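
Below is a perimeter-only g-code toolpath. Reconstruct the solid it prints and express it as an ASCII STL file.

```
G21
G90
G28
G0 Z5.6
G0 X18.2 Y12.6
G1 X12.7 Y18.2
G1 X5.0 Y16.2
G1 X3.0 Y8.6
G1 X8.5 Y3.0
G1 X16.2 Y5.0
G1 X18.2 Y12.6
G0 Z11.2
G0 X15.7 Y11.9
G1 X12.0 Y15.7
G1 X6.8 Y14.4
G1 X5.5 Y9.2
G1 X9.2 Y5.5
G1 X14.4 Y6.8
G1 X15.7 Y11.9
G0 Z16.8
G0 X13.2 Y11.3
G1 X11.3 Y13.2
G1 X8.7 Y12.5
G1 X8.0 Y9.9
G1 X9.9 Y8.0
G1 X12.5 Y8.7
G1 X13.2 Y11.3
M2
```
solid part
  facet normal 0.0000 0.0000 -1.0000
    outer loop
      vertex 3.1 18.1 0.0
      vertex 13.4 20.8 0.0
      vertex 20.8 13.3 0.0
    endloop
  endfacet
  facet normal 0.0000 0.0000 -1.0000
    outer loop
      vertex 0.4 7.9 0.0
      vertex 3.1 18.1 0.0
      vertex 20.8 13.3 0.0
    endloop
  endfacet
  facet normal 0.0000 0.0000 -1.0000
    outer loop
      vertex 7.8 0.4 0.0
      vertex 0.4 7.9 0.0
      vertex 20.8 13.3 0.0
    endloop
  endfacet
  facet normal 0.0000 0.0000 -1.0000
    outer loop
      vertex 18.1 3.1 0.0
      vertex 7.8 0.4 0.0
      vertex 20.8 13.3 0.0
    endloop
  endfacet
  facet normal 0.6589 0.6501 0.3784
    outer loop
      vertex 20.8 13.3 0.0
      vertex 13.4 20.8 0.0
      vertex 10.6 10.6 22.4
    endloop
  endfacet
  facet normal -0.2347 0.8954 0.3784
    outer loop
      vertex 13.4 20.8 0.0
      vertex 3.1 18.1 0.0
      vertex 10.6 10.6 22.4
    endloop
  endfacet
  facet normal -0.8946 0.2368 0.3788
    outer loop
      vertex 3.1 18.1 0.0
      vertex 0.4 7.9 0.0
      vertex 10.6 10.6 22.4
    endloop
  endfacet
  facet normal -0.6589 -0.6501 0.3784
    outer loop
      vertex 0.4 7.9 0.0
      vertex 7.8 0.4 0.0
      vertex 10.6 10.6 22.4
    endloop
  endfacet
  facet normal 0.2347 -0.8954 0.3784
    outer loop
      vertex 7.8 0.4 0.0
      vertex 18.1 3.1 0.0
      vertex 10.6 10.6 22.4
    endloop
  endfacet
  facet normal 0.8946 -0.2368 0.3788
    outer loop
      vertex 18.1 3.1 0.0
      vertex 20.8 13.3 0.0
      vertex 10.6 10.6 22.4
    endloop
  endfacet
endsolid part

The G0 Z moves step by Δz≈5.6 mm. The G1 loops shrink linearly with z, so the solid tapers from its base footprint up to z≈22.4. Closing with a flat bottom cap and the tapered top and triangulating gives 10 facets — a regular 6-sided pyramid, base circumscribed radius ≈ 10.6 mm, apex at z ≈ 22.4 mm.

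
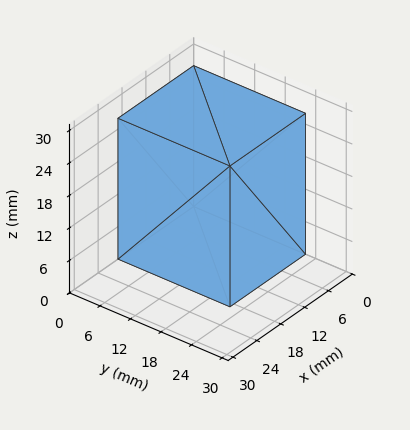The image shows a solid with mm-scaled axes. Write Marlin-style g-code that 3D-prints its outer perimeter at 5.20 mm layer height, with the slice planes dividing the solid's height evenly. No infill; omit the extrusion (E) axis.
Reading the render: the shape is a rectangular box, roughly 19 × 22 mm footprint and 26 mm tall (dimensions read to the nearest mm from the axis ticks). For the g-code, the solid's height is divided into equal slices at the stated Δz and each level perimeter traced with G1 moves after a G0 lift.

; perimeter-only toolpath
G21 ; units = mm
G90 ; absolute positioning
G28 ; home
; layer 1
G0 Z5.20
G0 X0.00 Y0.00
G1 X19.00 Y0.00
G1 X19.00 Y22.00
G1 X0.00 Y22.00
G1 X0.00 Y0.00
; layer 2
G0 Z10.40
G0 X0.00 Y0.00
G1 X19.00 Y0.00
G1 X19.00 Y22.00
G1 X0.00 Y22.00
G1 X0.00 Y0.00
; layer 3
G0 Z15.60
G0 X0.00 Y0.00
G1 X19.00 Y0.00
G1 X19.00 Y22.00
G1 X0.00 Y22.00
G1 X0.00 Y0.00
; layer 4
G0 Z20.80
G0 X0.00 Y0.00
G1 X19.00 Y0.00
G1 X19.00 Y22.00
G1 X0.00 Y22.00
G1 X0.00 Y0.00
; layer 5
G0 Z26.00
G0 X0.00 Y0.00
G1 X19.00 Y0.00
G1 X19.00 Y22.00
G1 X0.00 Y22.00
G1 X0.00 Y0.00
M2 ; end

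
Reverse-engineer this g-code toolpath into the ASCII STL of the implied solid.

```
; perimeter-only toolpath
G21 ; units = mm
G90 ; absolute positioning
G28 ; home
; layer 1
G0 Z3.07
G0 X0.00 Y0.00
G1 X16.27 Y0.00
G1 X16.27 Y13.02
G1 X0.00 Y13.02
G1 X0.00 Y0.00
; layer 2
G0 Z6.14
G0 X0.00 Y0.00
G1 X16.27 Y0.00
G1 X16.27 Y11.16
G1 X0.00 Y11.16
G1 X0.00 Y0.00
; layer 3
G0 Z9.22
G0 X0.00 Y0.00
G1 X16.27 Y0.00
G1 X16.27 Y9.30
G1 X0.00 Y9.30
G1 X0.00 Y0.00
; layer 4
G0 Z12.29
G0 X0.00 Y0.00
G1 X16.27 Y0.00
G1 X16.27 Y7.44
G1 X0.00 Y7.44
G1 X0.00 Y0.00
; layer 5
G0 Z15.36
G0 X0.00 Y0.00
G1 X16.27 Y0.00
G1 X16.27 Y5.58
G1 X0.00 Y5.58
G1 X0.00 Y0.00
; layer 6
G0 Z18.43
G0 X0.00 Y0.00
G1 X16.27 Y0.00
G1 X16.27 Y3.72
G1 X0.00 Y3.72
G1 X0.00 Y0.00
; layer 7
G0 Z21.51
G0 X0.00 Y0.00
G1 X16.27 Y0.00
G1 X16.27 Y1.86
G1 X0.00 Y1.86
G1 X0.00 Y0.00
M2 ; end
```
solid part
  facet normal 0.0000 0.0000 -1.0000
    outer loop
      vertex 16.27 14.88 0.00
      vertex 16.27 0.00 0.00
      vertex 0.00 0.00 0.00
    endloop
  endfacet
  facet normal 0.0000 0.0000 -1.0000
    outer loop
      vertex 0.00 14.88 0.00
      vertex 16.27 14.88 0.00
      vertex 0.00 0.00 0.00
    endloop
  endfacet
  facet normal 0.0000 -1.0000 0.0000
    outer loop
      vertex 0.00 0.00 0.00
      vertex 16.27 0.00 0.00
      vertex 16.27 0.00 24.58
    endloop
  endfacet
  facet normal 0.0000 -1.0000 0.0000
    outer loop
      vertex 0.00 0.00 0.00
      vertex 16.27 0.00 24.58
      vertex 0.00 0.00 24.58
    endloop
  endfacet
  facet normal 0.0000 0.8555 0.5179
    outer loop
      vertex 0.00 0.00 24.58
      vertex 16.27 0.00 24.58
      vertex 16.27 14.88 0.00
    endloop
  endfacet
  facet normal 0.0000 0.8555 0.5179
    outer loop
      vertex 0.00 0.00 24.58
      vertex 16.27 14.88 0.00
      vertex 0.00 14.88 0.00
    endloop
  endfacet
  facet normal -1.0000 0.0000 0.0000
    outer loop
      vertex 0.00 0.00 24.58
      vertex 0.00 14.88 0.00
      vertex 0.00 0.00 0.00
    endloop
  endfacet
  facet normal 1.0000 0.0000 0.0000
    outer loop
      vertex 16.27 0.00 0.00
      vertex 16.27 14.88 0.00
      vertex 16.27 0.00 24.58
    endloop
  endfacet
endsolid part

The G0 Z moves step by Δz≈3.07 mm. The G1 loops shrink linearly with z, so the solid tapers from its base footprint up to z≈24.6. Closing with a flat bottom cap and the tapered top and triangulating gives 8 facets — a wedge (ramp): 16.3 × 14.9 mm base, rising to 24.6 mm along the y=0 edge and sloping linearly to z=0 at y=14.9.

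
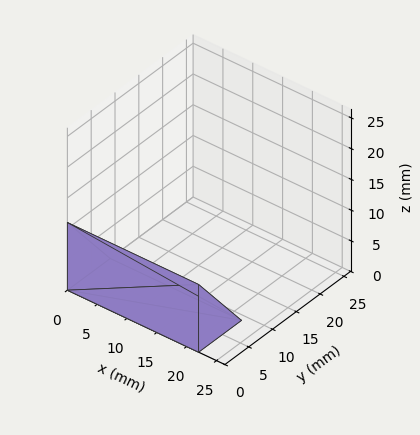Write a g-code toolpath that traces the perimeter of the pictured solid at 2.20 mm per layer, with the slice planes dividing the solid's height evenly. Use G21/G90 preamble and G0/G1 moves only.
Reading the render: the shape is a wedge (ramp): 22 × 9 mm base, rising to 11 mm along the y=0 edge and sloping linearly to z=0 at y=9 (dimensions read to the nearest mm from the axis ticks). For the g-code, the solid's height is divided into equal slices at the stated Δz and each level perimeter traced with G1 moves after a G0 lift.

; perimeter-only toolpath
G21 ; units = mm
G90 ; absolute positioning
G28 ; home
; layer 1
G0 Z2.20
G0 X0.00 Y0.00
G1 X22.00 Y0.00
G1 X22.00 Y7.20
G1 X0.00 Y7.20
G1 X0.00 Y0.00
; layer 2
G0 Z4.40
G0 X0.00 Y0.00
G1 X22.00 Y0.00
G1 X22.00 Y5.40
G1 X0.00 Y5.40
G1 X0.00 Y0.00
; layer 3
G0 Z6.60
G0 X0.00 Y0.00
G1 X22.00 Y0.00
G1 X22.00 Y3.60
G1 X0.00 Y3.60
G1 X0.00 Y0.00
; layer 4
G0 Z8.80
G0 X0.00 Y0.00
G1 X22.00 Y0.00
G1 X22.00 Y1.80
G1 X0.00 Y1.80
G1 X0.00 Y0.00
M2 ; end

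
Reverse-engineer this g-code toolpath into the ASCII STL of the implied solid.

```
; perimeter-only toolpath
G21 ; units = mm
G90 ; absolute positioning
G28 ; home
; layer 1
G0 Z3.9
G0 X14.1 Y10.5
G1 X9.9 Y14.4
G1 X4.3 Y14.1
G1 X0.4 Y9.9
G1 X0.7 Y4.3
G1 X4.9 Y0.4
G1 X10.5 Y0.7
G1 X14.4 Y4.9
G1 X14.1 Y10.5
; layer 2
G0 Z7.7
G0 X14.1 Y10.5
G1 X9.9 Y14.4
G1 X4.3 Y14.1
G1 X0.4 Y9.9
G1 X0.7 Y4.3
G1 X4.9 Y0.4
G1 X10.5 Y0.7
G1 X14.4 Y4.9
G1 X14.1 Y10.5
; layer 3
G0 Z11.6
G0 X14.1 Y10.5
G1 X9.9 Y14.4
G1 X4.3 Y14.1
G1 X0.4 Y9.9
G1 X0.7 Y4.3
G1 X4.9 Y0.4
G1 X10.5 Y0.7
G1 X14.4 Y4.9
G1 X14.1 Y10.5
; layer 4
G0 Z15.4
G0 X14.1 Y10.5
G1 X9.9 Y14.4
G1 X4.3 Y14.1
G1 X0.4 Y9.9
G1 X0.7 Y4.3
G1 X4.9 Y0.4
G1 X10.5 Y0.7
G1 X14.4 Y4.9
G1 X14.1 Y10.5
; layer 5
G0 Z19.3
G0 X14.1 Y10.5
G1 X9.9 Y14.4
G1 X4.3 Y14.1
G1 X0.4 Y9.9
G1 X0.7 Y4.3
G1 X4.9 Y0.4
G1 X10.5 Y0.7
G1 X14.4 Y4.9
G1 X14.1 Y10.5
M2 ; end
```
solid part
  facet normal 0.0000 0.0000 -1.0000
    outer loop
      vertex 4.3 14.1 0.0
      vertex 9.9 14.4 0.0
      vertex 14.1 10.5 0.0
    endloop
  endfacet
  facet normal 0.0000 0.0000 -1.0000
    outer loop
      vertex 0.4 9.9 0.0
      vertex 4.3 14.1 0.0
      vertex 14.1 10.5 0.0
    endloop
  endfacet
  facet normal 0.0000 0.0000 -1.0000
    outer loop
      vertex 0.7 4.3 0.0
      vertex 0.4 9.9 0.0
      vertex 14.1 10.5 0.0
    endloop
  endfacet
  facet normal 0.0000 0.0000 -1.0000
    outer loop
      vertex 4.9 0.4 0.0
      vertex 0.7 4.3 0.0
      vertex 14.1 10.5 0.0
    endloop
  endfacet
  facet normal 0.0000 0.0000 -1.0000
    outer loop
      vertex 10.5 0.7 0.0
      vertex 4.9 0.4 0.0
      vertex 14.1 10.5 0.0
    endloop
  endfacet
  facet normal 0.0000 0.0000 -1.0000
    outer loop
      vertex 14.4 4.9 0.0
      vertex 10.5 0.7 0.0
      vertex 14.1 10.5 0.0
    endloop
  endfacet
  facet normal 0.0000 0.0000 1.0000
    outer loop
      vertex 14.1 10.5 19.3
      vertex 9.9 14.4 19.3
      vertex 4.3 14.1 19.3
    endloop
  endfacet
  facet normal 0.0000 0.0000 1.0000
    outer loop
      vertex 14.1 10.5 19.3
      vertex 4.3 14.1 19.3
      vertex 0.4 9.9 19.3
    endloop
  endfacet
  facet normal 0.0000 0.0000 1.0000
    outer loop
      vertex 14.1 10.5 19.3
      vertex 0.4 9.9 19.3
      vertex 0.7 4.3 19.3
    endloop
  endfacet
  facet normal 0.0000 0.0000 1.0000
    outer loop
      vertex 14.1 10.5 19.3
      vertex 0.7 4.3 19.3
      vertex 4.9 0.4 19.3
    endloop
  endfacet
  facet normal 0.0000 0.0000 1.0000
    outer loop
      vertex 14.1 10.5 19.3
      vertex 4.9 0.4 19.3
      vertex 10.5 0.7 19.3
    endloop
  endfacet
  facet normal 0.0000 0.0000 1.0000
    outer loop
      vertex 14.1 10.5 19.3
      vertex 10.5 0.7 19.3
      vertex 14.4 4.9 19.3
    endloop
  endfacet
  facet normal 0.6805 0.7328 0.0000
    outer loop
      vertex 14.1 10.5 0.0
      vertex 9.9 14.4 0.0
      vertex 9.9 14.4 19.3
    endloop
  endfacet
  facet normal 0.6805 0.7328 0.0000
    outer loop
      vertex 14.1 10.5 0.0
      vertex 9.9 14.4 19.3
      vertex 14.1 10.5 19.3
    endloop
  endfacet
  facet normal -0.0535 0.9986 0.0000
    outer loop
      vertex 9.9 14.4 0.0
      vertex 4.3 14.1 0.0
      vertex 4.3 14.1 19.3
    endloop
  endfacet
  facet normal -0.0535 0.9986 0.0000
    outer loop
      vertex 9.9 14.4 0.0
      vertex 4.3 14.1 19.3
      vertex 9.9 14.4 19.3
    endloop
  endfacet
  facet normal -0.7328 0.6805 0.0000
    outer loop
      vertex 4.3 14.1 0.0
      vertex 0.4 9.9 0.0
      vertex 0.4 9.9 19.3
    endloop
  endfacet
  facet normal -0.7328 0.6805 0.0000
    outer loop
      vertex 4.3 14.1 0.0
      vertex 0.4 9.9 19.3
      vertex 4.3 14.1 19.3
    endloop
  endfacet
  facet normal -0.9986 -0.0535 0.0000
    outer loop
      vertex 0.4 9.9 0.0
      vertex 0.7 4.3 0.0
      vertex 0.7 4.3 19.3
    endloop
  endfacet
  facet normal -0.9986 -0.0535 0.0000
    outer loop
      vertex 0.4 9.9 0.0
      vertex 0.7 4.3 19.3
      vertex 0.4 9.9 19.3
    endloop
  endfacet
  facet normal -0.6805 -0.7328 0.0000
    outer loop
      vertex 0.7 4.3 0.0
      vertex 4.9 0.4 0.0
      vertex 4.9 0.4 19.3
    endloop
  endfacet
  facet normal -0.6805 -0.7328 0.0000
    outer loop
      vertex 0.7 4.3 0.0
      vertex 4.9 0.4 19.3
      vertex 0.7 4.3 19.3
    endloop
  endfacet
  facet normal 0.0535 -0.9986 0.0000
    outer loop
      vertex 4.9 0.4 0.0
      vertex 10.5 0.7 0.0
      vertex 10.5 0.7 19.3
    endloop
  endfacet
  facet normal 0.0535 -0.9986 0.0000
    outer loop
      vertex 4.9 0.4 0.0
      vertex 10.5 0.7 19.3
      vertex 4.9 0.4 19.3
    endloop
  endfacet
  facet normal 0.7328 -0.6805 0.0000
    outer loop
      vertex 10.5 0.7 0.0
      vertex 14.4 4.9 0.0
      vertex 14.4 4.9 19.3
    endloop
  endfacet
  facet normal 0.7328 -0.6805 0.0000
    outer loop
      vertex 10.5 0.7 0.0
      vertex 14.4 4.9 19.3
      vertex 10.5 0.7 19.3
    endloop
  endfacet
  facet normal 0.9986 0.0535 0.0000
    outer loop
      vertex 14.4 4.9 0.0
      vertex 14.1 10.5 0.0
      vertex 14.1 10.5 19.3
    endloop
  endfacet
  facet normal 0.9986 0.0535 0.0000
    outer loop
      vertex 14.4 4.9 0.0
      vertex 14.1 10.5 19.3
      vertex 14.4 4.9 19.3
    endloop
  endfacet
endsolid part

The G0 Z moves step by Δz≈3.9 mm. Every layer's G1 loop is the same polygon, so the solid is a straight extrusion of it from z=0 to z≈19.3. Closing with flat bottom and top caps and triangulating gives 28 facets — a regular 8-sided prism (a cylinder approximated with 8 flat sides), circumscribed radius ≈ 7.4 mm, height ≈ 19.3 mm.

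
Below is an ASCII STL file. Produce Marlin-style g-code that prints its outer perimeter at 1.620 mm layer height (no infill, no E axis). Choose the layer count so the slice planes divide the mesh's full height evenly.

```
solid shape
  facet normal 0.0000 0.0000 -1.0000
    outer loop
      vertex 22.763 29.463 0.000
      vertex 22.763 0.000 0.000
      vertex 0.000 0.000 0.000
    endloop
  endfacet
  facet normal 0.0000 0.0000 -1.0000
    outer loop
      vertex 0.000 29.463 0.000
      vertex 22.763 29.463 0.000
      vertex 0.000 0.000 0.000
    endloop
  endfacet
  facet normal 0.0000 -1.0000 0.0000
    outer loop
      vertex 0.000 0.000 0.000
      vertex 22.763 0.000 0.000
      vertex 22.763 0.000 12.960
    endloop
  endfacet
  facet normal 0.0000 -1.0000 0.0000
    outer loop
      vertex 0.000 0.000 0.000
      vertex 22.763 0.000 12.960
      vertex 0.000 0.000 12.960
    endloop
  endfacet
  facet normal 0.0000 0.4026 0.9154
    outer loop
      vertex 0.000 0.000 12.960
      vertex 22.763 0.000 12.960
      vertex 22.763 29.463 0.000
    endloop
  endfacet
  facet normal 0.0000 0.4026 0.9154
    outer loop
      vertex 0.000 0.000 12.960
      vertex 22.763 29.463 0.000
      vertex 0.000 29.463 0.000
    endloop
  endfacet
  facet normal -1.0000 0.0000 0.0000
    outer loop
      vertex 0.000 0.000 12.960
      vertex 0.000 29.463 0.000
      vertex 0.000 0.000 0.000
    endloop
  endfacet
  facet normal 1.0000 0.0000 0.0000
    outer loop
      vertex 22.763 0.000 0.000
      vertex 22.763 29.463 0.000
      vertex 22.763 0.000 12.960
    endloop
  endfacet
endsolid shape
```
; perimeter-only toolpath
G21 ; units = mm
G90 ; absolute positioning
G28 ; home
; layer 1
G0 Z1.620
G0 X0.000 Y0.000
G1 X22.763 Y0.000
G1 X22.763 Y25.780
G1 X0.000 Y25.780
G1 X0.000 Y0.000
; layer 2
G0 Z3.240
G0 X0.000 Y0.000
G1 X22.763 Y0.000
G1 X22.763 Y22.097
G1 X0.000 Y22.097
G1 X0.000 Y0.000
; layer 3
G0 Z4.860
G0 X0.000 Y0.000
G1 X22.763 Y0.000
G1 X22.763 Y18.414
G1 X0.000 Y18.414
G1 X0.000 Y0.000
; layer 4
G0 Z6.480
G0 X0.000 Y0.000
G1 X22.763 Y0.000
G1 X22.763 Y14.732
G1 X0.000 Y14.732
G1 X0.000 Y0.000
; layer 5
G0 Z8.100
G0 X0.000 Y0.000
G1 X22.763 Y0.000
G1 X22.763 Y11.049
G1 X0.000 Y11.049
G1 X0.000 Y0.000
; layer 6
G0 Z9.720
G0 X0.000 Y0.000
G1 X22.763 Y0.000
G1 X22.763 Y7.366
G1 X0.000 Y7.366
G1 X0.000 Y0.000
; layer 7
G0 Z11.340
G0 X0.000 Y0.000
G1 X22.763 Y0.000
G1 X22.763 Y3.683
G1 X0.000 Y3.683
G1 X0.000 Y0.000
M2 ; end

The solid is a wedge (ramp): 22.8 × 29.5 mm base, rising to 13 mm along the y=0 edge and sloping linearly to z=0 at y=29.5. Slicing at Δz = 1.620 mm — 8 equal slices spanning the solid's height, so layer i sits at z = i·h/8 — gives 7 non-empty perimeters. Each is a 4-segment closed polygon; G0 lifts to the layer z and rapids to the start vertex, then G1 traces the edges. The cross-section shrinks linearly with z (the slice at the apex is degenerate and omitted).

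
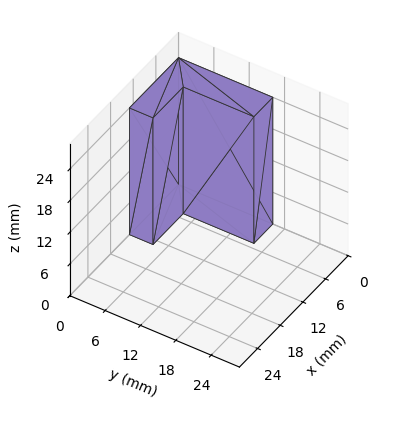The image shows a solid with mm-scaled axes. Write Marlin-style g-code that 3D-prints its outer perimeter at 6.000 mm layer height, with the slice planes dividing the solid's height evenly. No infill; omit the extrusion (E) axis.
Reading the render: the shape is an L-shaped prism: outer 13 × 16 mm, arm thicknesses ≈ 4 mm (horizontal) and 5 mm (vertical), extruded 24 mm in z (dimensions read to the nearest mm from the axis ticks). For the g-code, the solid's height is divided into equal slices at the stated Δz and each level perimeter traced with G1 moves after a G0 lift.

; perimeter-only toolpath
G21 ; units = mm
G90 ; absolute positioning
G28 ; home
; layer 1
G0 Z6.000
G0 X0.000 Y0.000
G1 X13.000 Y0.000
G1 X13.000 Y4.000
G1 X5.000 Y4.000
G1 X5.000 Y16.000
G1 X0.000 Y16.000
G1 X0.000 Y0.000
; layer 2
G0 Z12.000
G0 X0.000 Y0.000
G1 X13.000 Y0.000
G1 X13.000 Y4.000
G1 X5.000 Y4.000
G1 X5.000 Y16.000
G1 X0.000 Y16.000
G1 X0.000 Y0.000
; layer 3
G0 Z18.000
G0 X0.000 Y0.000
G1 X13.000 Y0.000
G1 X13.000 Y4.000
G1 X5.000 Y4.000
G1 X5.000 Y16.000
G1 X0.000 Y16.000
G1 X0.000 Y0.000
; layer 4
G0 Z24.000
G0 X0.000 Y0.000
G1 X13.000 Y0.000
G1 X13.000 Y4.000
G1 X5.000 Y4.000
G1 X5.000 Y16.000
G1 X0.000 Y16.000
G1 X0.000 Y0.000
M2 ; end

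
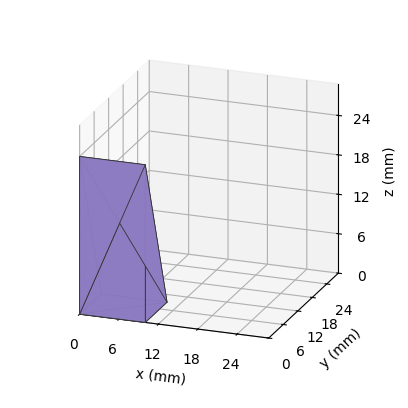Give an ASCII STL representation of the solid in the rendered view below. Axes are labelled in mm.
Reading the render: the shape is a wedge (ramp): 10 × 9 mm base, rising to 24 mm along the y=0 edge and sloping linearly to z=0 at y=9 (dimensions read to the nearest mm from the axis ticks). For the STL, each face is triangulated and given an outward normal.

solid part
  facet normal 0.0000 0.0000 -1.0000
    outer loop
      vertex 10.00 9.00 0.00
      vertex 10.00 0.00 0.00
      vertex 0.00 0.00 0.00
    endloop
  endfacet
  facet normal 0.0000 0.0000 -1.0000
    outer loop
      vertex 0.00 9.00 0.00
      vertex 10.00 9.00 0.00
      vertex 0.00 0.00 0.00
    endloop
  endfacet
  facet normal 0.0000 -1.0000 0.0000
    outer loop
      vertex 0.00 0.00 0.00
      vertex 10.00 0.00 0.00
      vertex 10.00 0.00 24.00
    endloop
  endfacet
  facet normal 0.0000 -1.0000 0.0000
    outer loop
      vertex 0.00 0.00 0.00
      vertex 10.00 0.00 24.00
      vertex 0.00 0.00 24.00
    endloop
  endfacet
  facet normal 0.0000 0.9363 0.3511
    outer loop
      vertex 0.00 0.00 24.00
      vertex 10.00 0.00 24.00
      vertex 10.00 9.00 0.00
    endloop
  endfacet
  facet normal 0.0000 0.9363 0.3511
    outer loop
      vertex 0.00 0.00 24.00
      vertex 10.00 9.00 0.00
      vertex 0.00 9.00 0.00
    endloop
  endfacet
  facet normal -1.0000 0.0000 0.0000
    outer loop
      vertex 0.00 0.00 24.00
      vertex 0.00 9.00 0.00
      vertex 0.00 0.00 0.00
    endloop
  endfacet
  facet normal 1.0000 0.0000 0.0000
    outer loop
      vertex 10.00 0.00 0.00
      vertex 10.00 9.00 0.00
      vertex 10.00 0.00 24.00
    endloop
  endfacet
endsolid part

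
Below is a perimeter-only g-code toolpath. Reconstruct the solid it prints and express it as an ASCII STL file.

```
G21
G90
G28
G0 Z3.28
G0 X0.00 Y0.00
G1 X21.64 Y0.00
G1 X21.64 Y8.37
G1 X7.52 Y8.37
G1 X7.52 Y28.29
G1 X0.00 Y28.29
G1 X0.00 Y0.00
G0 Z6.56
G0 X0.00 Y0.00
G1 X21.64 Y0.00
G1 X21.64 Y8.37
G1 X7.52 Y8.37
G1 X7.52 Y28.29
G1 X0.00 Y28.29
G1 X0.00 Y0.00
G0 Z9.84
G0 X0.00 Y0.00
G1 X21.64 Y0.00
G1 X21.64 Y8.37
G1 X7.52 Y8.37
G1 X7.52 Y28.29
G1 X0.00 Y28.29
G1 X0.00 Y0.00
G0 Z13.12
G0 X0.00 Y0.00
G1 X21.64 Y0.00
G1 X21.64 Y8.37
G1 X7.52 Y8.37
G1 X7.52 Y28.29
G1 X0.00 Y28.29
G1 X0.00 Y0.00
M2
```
solid part
  facet normal 0.0000 0.0000 -1.0000
    outer loop
      vertex 21.64 8.37 0.00
      vertex 21.64 0.00 0.00
      vertex 0.00 0.00 0.00
    endloop
  endfacet
  facet normal 0.0000 0.0000 -1.0000
    outer loop
      vertex 7.52 8.37 0.00
      vertex 21.64 8.37 0.00
      vertex 0.00 0.00 0.00
    endloop
  endfacet
  facet normal 0.0000 0.0000 -1.0000
    outer loop
      vertex 7.52 28.29 0.00
      vertex 7.52 8.37 0.00
      vertex 0.00 0.00 0.00
    endloop
  endfacet
  facet normal 0.0000 0.0000 -1.0000
    outer loop
      vertex 0.00 28.29 0.00
      vertex 7.52 28.29 0.00
      vertex 0.00 0.00 0.00
    endloop
  endfacet
  facet normal 0.0000 0.0000 1.0000
    outer loop
      vertex 0.00 0.00 13.12
      vertex 21.64 0.00 13.12
      vertex 21.64 8.37 13.12
    endloop
  endfacet
  facet normal 0.0000 0.0000 1.0000
    outer loop
      vertex 0.00 0.00 13.12
      vertex 21.64 8.37 13.12
      vertex 7.52 8.37 13.12
    endloop
  endfacet
  facet normal 0.0000 0.0000 1.0000
    outer loop
      vertex 0.00 0.00 13.12
      vertex 7.52 8.37 13.12
      vertex 7.52 28.29 13.12
    endloop
  endfacet
  facet normal 0.0000 0.0000 1.0000
    outer loop
      vertex 0.00 0.00 13.12
      vertex 7.52 28.29 13.12
      vertex 0.00 28.29 13.12
    endloop
  endfacet
  facet normal 0.0000 -1.0000 0.0000
    outer loop
      vertex 0.00 0.00 0.00
      vertex 21.64 0.00 0.00
      vertex 21.64 0.00 13.12
    endloop
  endfacet
  facet normal 0.0000 -1.0000 0.0000
    outer loop
      vertex 0.00 0.00 0.00
      vertex 21.64 0.00 13.12
      vertex 0.00 0.00 13.12
    endloop
  endfacet
  facet normal 1.0000 0.0000 0.0000
    outer loop
      vertex 21.64 0.00 0.00
      vertex 21.64 8.37 0.00
      vertex 21.64 8.37 13.12
    endloop
  endfacet
  facet normal 1.0000 0.0000 0.0000
    outer loop
      vertex 21.64 0.00 0.00
      vertex 21.64 8.37 13.12
      vertex 21.64 0.00 13.12
    endloop
  endfacet
  facet normal 0.0000 1.0000 0.0000
    outer loop
      vertex 21.64 8.37 0.00
      vertex 7.52 8.37 0.00
      vertex 7.52 8.37 13.12
    endloop
  endfacet
  facet normal 0.0000 1.0000 0.0000
    outer loop
      vertex 21.64 8.37 0.00
      vertex 7.52 8.37 13.12
      vertex 21.64 8.37 13.12
    endloop
  endfacet
  facet normal 1.0000 0.0000 0.0000
    outer loop
      vertex 7.52 8.37 0.00
      vertex 7.52 28.29 0.00
      vertex 7.52 28.29 13.12
    endloop
  endfacet
  facet normal 1.0000 0.0000 0.0000
    outer loop
      vertex 7.52 8.37 0.00
      vertex 7.52 28.29 13.12
      vertex 7.52 8.37 13.12
    endloop
  endfacet
  facet normal 0.0000 1.0000 0.0000
    outer loop
      vertex 7.52 28.29 0.00
      vertex 0.00 28.29 0.00
      vertex 0.00 28.29 13.12
    endloop
  endfacet
  facet normal 0.0000 1.0000 0.0000
    outer loop
      vertex 7.52 28.29 0.00
      vertex 0.00 28.29 13.12
      vertex 7.52 28.29 13.12
    endloop
  endfacet
  facet normal -1.0000 0.0000 0.0000
    outer loop
      vertex 0.00 28.29 0.00
      vertex 0.00 0.00 0.00
      vertex 0.00 0.00 13.12
    endloop
  endfacet
  facet normal -1.0000 0.0000 0.0000
    outer loop
      vertex 0.00 28.29 0.00
      vertex 0.00 0.00 13.12
      vertex 0.00 28.29 13.12
    endloop
  endfacet
endsolid part

The G0 Z moves step by Δz≈3.28 mm. Every layer's G1 loop is the same polygon, so the solid is a straight extrusion of it from z=0 to z≈13.1. Closing with flat bottom and top caps and triangulating gives 20 facets — an L-shaped prism: outer 21.6 × 28.3 mm, arm thicknesses ≈ 8.37 mm (horizontal) and 7.52 mm (vertical), extruded 13.1 mm in z.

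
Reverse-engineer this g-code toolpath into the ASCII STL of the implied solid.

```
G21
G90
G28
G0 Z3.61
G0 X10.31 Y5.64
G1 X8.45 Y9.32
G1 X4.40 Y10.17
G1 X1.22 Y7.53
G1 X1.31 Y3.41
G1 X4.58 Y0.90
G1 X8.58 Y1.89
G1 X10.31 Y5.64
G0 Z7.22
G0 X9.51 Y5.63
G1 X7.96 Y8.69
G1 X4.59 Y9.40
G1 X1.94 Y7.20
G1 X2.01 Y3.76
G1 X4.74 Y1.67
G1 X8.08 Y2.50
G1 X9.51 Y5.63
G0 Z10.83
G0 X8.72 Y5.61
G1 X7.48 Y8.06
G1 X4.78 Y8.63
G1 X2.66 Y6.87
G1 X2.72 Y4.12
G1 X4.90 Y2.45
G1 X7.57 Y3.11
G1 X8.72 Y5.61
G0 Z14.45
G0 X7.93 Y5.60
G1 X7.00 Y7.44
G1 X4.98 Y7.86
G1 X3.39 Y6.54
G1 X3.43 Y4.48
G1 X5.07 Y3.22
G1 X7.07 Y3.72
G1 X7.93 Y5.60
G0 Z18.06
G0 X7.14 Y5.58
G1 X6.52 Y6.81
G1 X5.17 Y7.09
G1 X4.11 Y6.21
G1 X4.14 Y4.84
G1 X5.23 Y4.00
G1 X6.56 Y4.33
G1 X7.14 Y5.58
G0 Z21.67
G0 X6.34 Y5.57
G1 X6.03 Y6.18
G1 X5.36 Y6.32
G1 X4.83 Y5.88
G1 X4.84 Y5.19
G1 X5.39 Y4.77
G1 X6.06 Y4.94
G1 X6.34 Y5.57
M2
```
solid part
  facet normal 0.0000 0.0000 -1.0000
    outer loop
      vertex 4.21 10.94 0.00
      vertex 8.93 9.95 0.00
      vertex 11.10 5.66 0.00
    endloop
  endfacet
  facet normal 0.0000 0.0000 -1.0000
    outer loop
      vertex 0.50 7.86 0.00
      vertex 4.21 10.94 0.00
      vertex 11.10 5.66 0.00
    endloop
  endfacet
  facet normal 0.0000 0.0000 -1.0000
    outer loop
      vertex 0.60 3.05 0.00
      vertex 0.50 7.86 0.00
      vertex 11.10 5.66 0.00
    endloop
  endfacet
  facet normal 0.0000 0.0000 -1.0000
    outer loop
      vertex 4.42 0.12 0.00
      vertex 0.60 3.05 0.00
      vertex 11.10 5.66 0.00
    endloop
  endfacet
  facet normal 0.0000 0.0000 -1.0000
    outer loop
      vertex 9.09 1.28 0.00
      vertex 4.42 0.12 0.00
      vertex 11.10 5.66 0.00
    endloop
  endfacet
  facet normal 0.8754 0.4428 0.1941
    outer loop
      vertex 11.10 5.66 0.00
      vertex 8.93 9.95 0.00
      vertex 5.55 5.55 25.28
    endloop
  endfacet
  facet normal 0.2014 0.9601 0.1940
    outer loop
      vertex 8.93 9.95 0.00
      vertex 4.21 10.94 0.00
      vertex 5.55 5.55 25.28
    endloop
  endfacet
  facet normal -0.6266 0.7548 0.1941
    outer loop
      vertex 4.21 10.94 0.00
      vertex 0.50 7.86 0.00
      vertex 5.55 5.55 25.28
    endloop
  endfacet
  facet normal -0.9808 -0.0204 0.1941
    outer loop
      vertex 0.50 7.86 0.00
      vertex 0.60 3.05 0.00
      vertex 5.55 5.55 25.28
    endloop
  endfacet
  facet normal -0.5971 -0.7784 0.1939
    outer loop
      vertex 0.60 3.05 0.00
      vertex 4.42 0.12 0.00
      vertex 5.55 5.55 25.28
    endloop
  endfacet
  facet normal 0.2365 -0.9521 0.1939
    outer loop
      vertex 4.42 0.12 0.00
      vertex 9.09 1.28 0.00
      vertex 5.55 5.55 25.28
    endloop
  endfacet
  facet normal 0.8916 -0.4092 0.1940
    outer loop
      vertex 9.09 1.28 0.00
      vertex 11.10 5.66 0.00
      vertex 5.55 5.55 25.28
    endloop
  endfacet
endsolid part

The G0 Z moves step by Δz≈3.61 mm. The G1 loops shrink linearly with z, so the solid tapers from its base footprint up to z≈25.3. Closing with a flat bottom cap and the tapered top and triangulating gives 12 facets — a regular 7-sided pyramid, base circumscribed radius ≈ 5.55 mm, apex at z ≈ 25.3 mm.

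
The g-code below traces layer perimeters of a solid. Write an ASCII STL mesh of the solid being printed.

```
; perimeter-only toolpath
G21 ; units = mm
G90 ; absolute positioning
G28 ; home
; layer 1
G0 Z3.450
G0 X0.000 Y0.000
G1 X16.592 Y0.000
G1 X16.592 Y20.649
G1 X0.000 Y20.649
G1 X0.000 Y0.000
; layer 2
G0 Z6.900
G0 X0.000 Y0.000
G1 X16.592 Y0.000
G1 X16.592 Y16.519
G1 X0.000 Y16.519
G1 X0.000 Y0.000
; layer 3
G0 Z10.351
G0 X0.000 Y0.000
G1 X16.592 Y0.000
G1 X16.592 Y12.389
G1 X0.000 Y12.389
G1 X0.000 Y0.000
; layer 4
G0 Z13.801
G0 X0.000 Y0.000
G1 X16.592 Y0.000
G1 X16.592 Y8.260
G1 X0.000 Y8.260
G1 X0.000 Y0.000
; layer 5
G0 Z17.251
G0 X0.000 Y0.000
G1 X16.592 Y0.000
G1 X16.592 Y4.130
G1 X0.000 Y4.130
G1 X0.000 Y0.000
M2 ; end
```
solid part
  facet normal 0.0000 0.0000 -1.0000
    outer loop
      vertex 16.592 24.779 0.000
      vertex 16.592 0.000 0.000
      vertex 0.000 0.000 0.000
    endloop
  endfacet
  facet normal 0.0000 0.0000 -1.0000
    outer loop
      vertex 0.000 24.779 0.000
      vertex 16.592 24.779 0.000
      vertex 0.000 0.000 0.000
    endloop
  endfacet
  facet normal 0.0000 -1.0000 0.0000
    outer loop
      vertex 0.000 0.000 0.000
      vertex 16.592 0.000 0.000
      vertex 16.592 0.000 20.701
    endloop
  endfacet
  facet normal 0.0000 -1.0000 0.0000
    outer loop
      vertex 0.000 0.000 0.000
      vertex 16.592 0.000 20.701
      vertex 0.000 0.000 20.701
    endloop
  endfacet
  facet normal 0.0000 0.6411 0.7674
    outer loop
      vertex 0.000 0.000 20.701
      vertex 16.592 0.000 20.701
      vertex 16.592 24.779 0.000
    endloop
  endfacet
  facet normal 0.0000 0.6411 0.7674
    outer loop
      vertex 0.000 0.000 20.701
      vertex 16.592 24.779 0.000
      vertex 0.000 24.779 0.000
    endloop
  endfacet
  facet normal -1.0000 0.0000 0.0000
    outer loop
      vertex 0.000 0.000 20.701
      vertex 0.000 24.779 0.000
      vertex 0.000 0.000 0.000
    endloop
  endfacet
  facet normal 1.0000 0.0000 0.0000
    outer loop
      vertex 16.592 0.000 0.000
      vertex 16.592 24.779 0.000
      vertex 16.592 0.000 20.701
    endloop
  endfacet
endsolid part

The G0 Z moves step by Δz≈3.450 mm. The G1 loops shrink linearly with z, so the solid tapers from its base footprint up to z≈20.7. Closing with a flat bottom cap and the tapered top and triangulating gives 8 facets — a wedge (ramp): 16.6 × 24.8 mm base, rising to 20.7 mm along the y=0 edge and sloping linearly to z=0 at y=24.8.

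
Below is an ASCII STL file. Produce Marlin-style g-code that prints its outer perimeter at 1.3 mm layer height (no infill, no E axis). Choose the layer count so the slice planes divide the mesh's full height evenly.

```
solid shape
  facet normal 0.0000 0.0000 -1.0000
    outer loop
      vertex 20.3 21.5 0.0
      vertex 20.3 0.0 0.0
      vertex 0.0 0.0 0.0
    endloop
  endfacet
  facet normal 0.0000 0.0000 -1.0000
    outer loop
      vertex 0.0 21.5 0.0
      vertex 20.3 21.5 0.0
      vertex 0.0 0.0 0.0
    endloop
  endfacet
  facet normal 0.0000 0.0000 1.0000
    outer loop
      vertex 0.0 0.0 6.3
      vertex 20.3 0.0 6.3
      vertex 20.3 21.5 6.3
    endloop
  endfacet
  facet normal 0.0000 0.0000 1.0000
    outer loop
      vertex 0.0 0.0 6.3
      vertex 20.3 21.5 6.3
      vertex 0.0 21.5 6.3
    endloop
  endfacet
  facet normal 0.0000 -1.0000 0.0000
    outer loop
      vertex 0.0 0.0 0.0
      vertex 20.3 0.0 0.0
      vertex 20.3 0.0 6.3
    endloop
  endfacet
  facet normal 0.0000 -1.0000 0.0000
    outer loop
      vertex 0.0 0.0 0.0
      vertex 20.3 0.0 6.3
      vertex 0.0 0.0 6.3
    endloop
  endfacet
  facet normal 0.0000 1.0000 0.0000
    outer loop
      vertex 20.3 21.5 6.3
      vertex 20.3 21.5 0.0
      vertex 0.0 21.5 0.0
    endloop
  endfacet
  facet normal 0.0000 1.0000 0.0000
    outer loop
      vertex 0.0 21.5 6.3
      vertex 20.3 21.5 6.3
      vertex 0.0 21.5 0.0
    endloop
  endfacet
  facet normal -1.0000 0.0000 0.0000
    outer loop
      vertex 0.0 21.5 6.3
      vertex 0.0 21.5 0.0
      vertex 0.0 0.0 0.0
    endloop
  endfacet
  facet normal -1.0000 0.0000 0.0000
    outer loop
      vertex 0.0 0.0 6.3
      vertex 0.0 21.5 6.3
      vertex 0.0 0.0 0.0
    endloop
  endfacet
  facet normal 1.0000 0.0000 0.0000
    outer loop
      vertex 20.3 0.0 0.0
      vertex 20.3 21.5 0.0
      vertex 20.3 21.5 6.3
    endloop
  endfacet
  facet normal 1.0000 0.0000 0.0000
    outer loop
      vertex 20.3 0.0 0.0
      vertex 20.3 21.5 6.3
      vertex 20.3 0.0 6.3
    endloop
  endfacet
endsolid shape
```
; perimeter-only toolpath
G21 ; units = mm
G90 ; absolute positioning
G28 ; home
; layer 1
G0 Z1.3
G0 X0.0 Y0.0
G1 X20.3 Y0.0
G1 X20.3 Y21.5
G1 X0.0 Y21.5
G1 X0.0 Y0.0
; layer 2
G0 Z2.5
G0 X0.0 Y0.0
G1 X20.3 Y0.0
G1 X20.3 Y21.5
G1 X0.0 Y21.5
G1 X0.0 Y0.0
; layer 3
G0 Z3.8
G0 X0.0 Y0.0
G1 X20.3 Y0.0
G1 X20.3 Y21.5
G1 X0.0 Y21.5
G1 X0.0 Y0.0
; layer 4
G0 Z5.0
G0 X0.0 Y0.0
G1 X20.3 Y0.0
G1 X20.3 Y21.5
G1 X0.0 Y21.5
G1 X0.0 Y0.0
; layer 5
G0 Z6.3
G0 X0.0 Y0.0
G1 X20.3 Y0.0
G1 X20.3 Y21.5
G1 X0.0 Y21.5
G1 X0.0 Y0.0
M2 ; end

The solid is a rectangular box, roughly 20.3 × 21.5 mm footprint and 6.3 mm tall. Slicing at Δz = 1.3 mm — 5 equal slices spanning the solid's height, so layer i sits at z = i·h/5 — gives 5 non-empty perimeters. Each is a 4-segment closed polygon; G0 lifts to the layer z and rapids to the start vertex, then G1 traces the edges.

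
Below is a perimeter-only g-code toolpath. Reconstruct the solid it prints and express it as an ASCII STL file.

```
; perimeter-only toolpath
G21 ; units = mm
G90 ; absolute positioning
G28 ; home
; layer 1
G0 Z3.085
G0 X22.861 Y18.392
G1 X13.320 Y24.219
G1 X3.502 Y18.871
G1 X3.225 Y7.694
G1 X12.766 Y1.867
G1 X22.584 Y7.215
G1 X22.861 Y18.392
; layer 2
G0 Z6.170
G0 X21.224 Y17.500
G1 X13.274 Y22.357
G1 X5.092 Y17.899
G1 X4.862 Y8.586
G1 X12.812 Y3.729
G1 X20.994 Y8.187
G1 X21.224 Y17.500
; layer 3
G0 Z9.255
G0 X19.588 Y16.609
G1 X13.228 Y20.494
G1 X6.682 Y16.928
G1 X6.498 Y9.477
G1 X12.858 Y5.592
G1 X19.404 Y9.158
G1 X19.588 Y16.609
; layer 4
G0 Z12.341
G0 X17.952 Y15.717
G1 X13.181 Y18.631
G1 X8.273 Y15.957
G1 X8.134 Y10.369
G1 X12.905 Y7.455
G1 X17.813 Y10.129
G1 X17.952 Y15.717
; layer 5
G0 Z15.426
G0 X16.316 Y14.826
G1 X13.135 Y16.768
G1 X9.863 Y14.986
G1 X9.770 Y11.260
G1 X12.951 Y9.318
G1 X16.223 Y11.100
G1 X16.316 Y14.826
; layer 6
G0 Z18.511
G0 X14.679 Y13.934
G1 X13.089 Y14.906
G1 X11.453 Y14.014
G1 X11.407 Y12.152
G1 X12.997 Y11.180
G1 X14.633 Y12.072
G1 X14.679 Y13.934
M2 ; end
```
solid part
  facet normal 0.0000 0.0000 -1.0000
    outer loop
      vertex 1.912 19.842 0.000
      vertex 13.366 26.082 0.000
      vertex 24.497 19.283 0.000
    endloop
  endfacet
  facet normal 0.0000 0.0000 -1.0000
    outer loop
      vertex 1.589 6.803 0.000
      vertex 1.912 19.842 0.000
      vertex 24.497 19.283 0.000
    endloop
  endfacet
  facet normal 0.0000 0.0000 -1.0000
    outer loop
      vertex 12.720 0.004 0.000
      vertex 1.589 6.803 0.000
      vertex 24.497 19.283 0.000
    endloop
  endfacet
  facet normal 0.0000 0.0000 -1.0000
    outer loop
      vertex 24.174 6.244 0.000
      vertex 12.720 0.004 0.000
      vertex 24.497 19.283 0.000
    endloop
  endfacet
  facet normal 0.4619 0.7562 0.4635
    outer loop
      vertex 24.497 19.283 0.000
      vertex 13.366 26.082 0.000
      vertex 13.043 13.043 21.596
    endloop
  endfacet
  facet normal -0.4239 0.7781 0.4635
    outer loop
      vertex 13.366 26.082 0.000
      vertex 1.912 19.842 0.000
      vertex 13.043 13.043 21.596
    endloop
  endfacet
  facet normal -0.8858 0.0219 0.4635
    outer loop
      vertex 1.912 19.842 0.000
      vertex 1.589 6.803 0.000
      vertex 13.043 13.043 21.596
    endloop
  endfacet
  facet normal -0.4619 -0.7562 0.4635
    outer loop
      vertex 1.589 6.803 0.000
      vertex 12.720 0.004 0.000
      vertex 13.043 13.043 21.596
    endloop
  endfacet
  facet normal 0.4239 -0.7781 0.4635
    outer loop
      vertex 12.720 0.004 0.000
      vertex 24.174 6.244 0.000
      vertex 13.043 13.043 21.596
    endloop
  endfacet
  facet normal 0.8858 -0.0219 0.4635
    outer loop
      vertex 24.174 6.244 0.000
      vertex 24.497 19.283 0.000
      vertex 13.043 13.043 21.596
    endloop
  endfacet
endsolid part

The G0 Z moves step by Δz≈3.085 mm. The G1 loops shrink linearly with z, so the solid tapers from its base footprint up to z≈21.6. Closing with a flat bottom cap and the tapered top and triangulating gives 10 facets — a regular 6-sided pyramid, base circumscribed radius ≈ 13 mm, apex at z ≈ 21.6 mm.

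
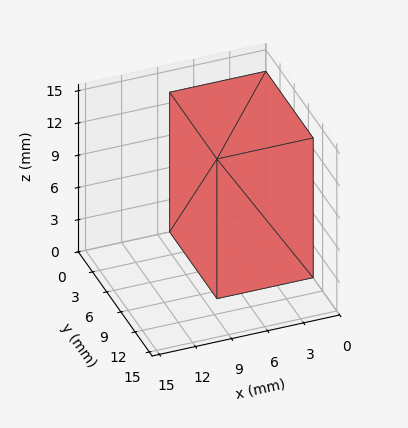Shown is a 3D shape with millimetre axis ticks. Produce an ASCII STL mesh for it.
Reading the render: the shape is a rectangular box, roughly 8 × 10 mm footprint and 13 mm tall (dimensions read to the nearest mm from the axis ticks). For the STL, each face is triangulated and given an outward normal.

solid part
  facet normal 0.0000 0.0000 -1.0000
    outer loop
      vertex 8.0 10.0 0.0
      vertex 8.0 0.0 0.0
      vertex 0.0 0.0 0.0
    endloop
  endfacet
  facet normal 0.0000 0.0000 -1.0000
    outer loop
      vertex 0.0 10.0 0.0
      vertex 8.0 10.0 0.0
      vertex 0.0 0.0 0.0
    endloop
  endfacet
  facet normal 0.0000 0.0000 1.0000
    outer loop
      vertex 0.0 0.0 13.0
      vertex 8.0 0.0 13.0
      vertex 8.0 10.0 13.0
    endloop
  endfacet
  facet normal 0.0000 0.0000 1.0000
    outer loop
      vertex 0.0 0.0 13.0
      vertex 8.0 10.0 13.0
      vertex 0.0 10.0 13.0
    endloop
  endfacet
  facet normal 0.0000 -1.0000 0.0000
    outer loop
      vertex 0.0 0.0 0.0
      vertex 8.0 0.0 0.0
      vertex 8.0 0.0 13.0
    endloop
  endfacet
  facet normal 0.0000 -1.0000 0.0000
    outer loop
      vertex 0.0 0.0 0.0
      vertex 8.0 0.0 13.0
      vertex 0.0 0.0 13.0
    endloop
  endfacet
  facet normal 0.0000 1.0000 0.0000
    outer loop
      vertex 8.0 10.0 13.0
      vertex 8.0 10.0 0.0
      vertex 0.0 10.0 0.0
    endloop
  endfacet
  facet normal 0.0000 1.0000 0.0000
    outer loop
      vertex 0.0 10.0 13.0
      vertex 8.0 10.0 13.0
      vertex 0.0 10.0 0.0
    endloop
  endfacet
  facet normal -1.0000 0.0000 0.0000
    outer loop
      vertex 0.0 10.0 13.0
      vertex 0.0 10.0 0.0
      vertex 0.0 0.0 0.0
    endloop
  endfacet
  facet normal -1.0000 0.0000 0.0000
    outer loop
      vertex 0.0 0.0 13.0
      vertex 0.0 10.0 13.0
      vertex 0.0 0.0 0.0
    endloop
  endfacet
  facet normal 1.0000 0.0000 0.0000
    outer loop
      vertex 8.0 0.0 0.0
      vertex 8.0 10.0 0.0
      vertex 8.0 10.0 13.0
    endloop
  endfacet
  facet normal 1.0000 0.0000 0.0000
    outer loop
      vertex 8.0 0.0 0.0
      vertex 8.0 10.0 13.0
      vertex 8.0 0.0 13.0
    endloop
  endfacet
endsolid part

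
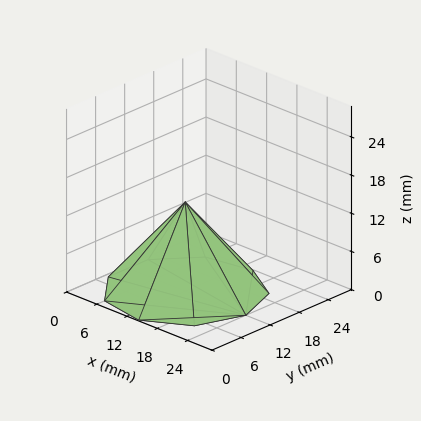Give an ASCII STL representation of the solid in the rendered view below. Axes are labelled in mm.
Reading the render: the shape is a regular 9-sided pyramid, base circumscribed radius ≈ 12 mm, apex at z ≈ 14 mm (dimensions read to the nearest mm from the axis ticks). For the STL, each face is triangulated and given an outward normal.

solid part
  facet normal 0.0000 0.0000 -1.0000
    outer loop
      vertex 14.1 23.8 0.0
      vertex 21.2 19.7 0.0
      vertex 24.0 12.0 0.0
    endloop
  endfacet
  facet normal 0.0000 0.0000 -1.0000
    outer loop
      vertex 6.0 22.4 0.0
      vertex 14.1 23.8 0.0
      vertex 24.0 12.0 0.0
    endloop
  endfacet
  facet normal 0.0000 0.0000 -1.0000
    outer loop
      vertex 0.7 16.1 0.0
      vertex 6.0 22.4 0.0
      vertex 24.0 12.0 0.0
    endloop
  endfacet
  facet normal 0.0000 0.0000 -1.0000
    outer loop
      vertex 0.7 7.9 0.0
      vertex 0.7 16.1 0.0
      vertex 24.0 12.0 0.0
    endloop
  endfacet
  facet normal 0.0000 0.0000 -1.0000
    outer loop
      vertex 6.0 1.6 0.0
      vertex 0.7 7.9 0.0
      vertex 24.0 12.0 0.0
    endloop
  endfacet
  facet normal 0.0000 0.0000 -1.0000
    outer loop
      vertex 14.1 0.2 0.0
      vertex 6.0 1.6 0.0
      vertex 24.0 12.0 0.0
    endloop
  endfacet
  facet normal 0.0000 0.0000 -1.0000
    outer loop
      vertex 21.2 4.3 0.0
      vertex 14.1 0.2 0.0
      vertex 24.0 12.0 0.0
    endloop
  endfacet
  facet normal 0.7319 0.2661 0.6273
    outer loop
      vertex 24.0 12.0 0.0
      vertex 21.2 19.7 0.0
      vertex 12.0 12.0 14.0
    endloop
  endfacet
  facet normal 0.3896 0.6746 0.6270
    outer loop
      vertex 21.2 19.7 0.0
      vertex 14.1 23.8 0.0
      vertex 12.0 12.0 14.0
    endloop
  endfacet
  facet normal -0.1327 0.7676 0.6271
    outer loop
      vertex 14.1 23.8 0.0
      vertex 6.0 22.4 0.0
      vertex 12.0 12.0 14.0
    endloop
  endfacet
  facet normal -0.5957 0.5012 0.6276
    outer loop
      vertex 6.0 22.4 0.0
      vertex 0.7 16.1 0.0
      vertex 12.0 12.0 14.0
    endloop
  endfacet
  facet normal -0.7782 0.0000 0.6281
    outer loop
      vertex 0.7 16.1 0.0
      vertex 0.7 7.9 0.0
      vertex 12.0 12.0 14.0
    endloop
  endfacet
  facet normal -0.5957 -0.5012 0.6276
    outer loop
      vertex 0.7 7.9 0.0
      vertex 6.0 1.6 0.0
      vertex 12.0 12.0 14.0
    endloop
  endfacet
  facet normal -0.1327 -0.7676 0.6271
    outer loop
      vertex 6.0 1.6 0.0
      vertex 14.1 0.2 0.0
      vertex 12.0 12.0 14.0
    endloop
  endfacet
  facet normal 0.3896 -0.6746 0.6270
    outer loop
      vertex 14.1 0.2 0.0
      vertex 21.2 4.3 0.0
      vertex 12.0 12.0 14.0
    endloop
  endfacet
  facet normal 0.7319 -0.2661 0.6273
    outer loop
      vertex 21.2 4.3 0.0
      vertex 24.0 12.0 0.0
      vertex 12.0 12.0 14.0
    endloop
  endfacet
endsolid part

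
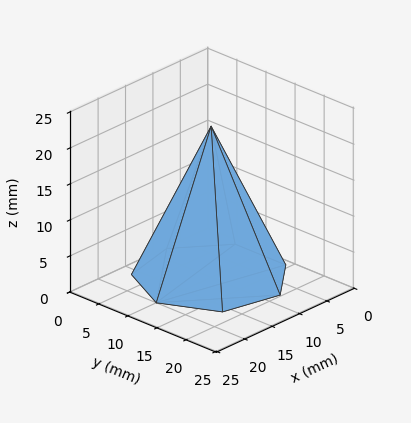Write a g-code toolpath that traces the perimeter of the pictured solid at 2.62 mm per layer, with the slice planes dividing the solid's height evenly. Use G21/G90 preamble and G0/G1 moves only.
Reading the render: the shape is a regular 7-sided pyramid, base circumscribed radius ≈ 10 mm, apex at z ≈ 21 mm (dimensions read to the nearest mm from the axis ticks). For the g-code, the solid's height is divided into equal slices at the stated Δz and each level perimeter traced with G1 moves after a G0 lift.

; perimeter-only toolpath
G21 ; units = mm
G90 ; absolute positioning
G28 ; home
; layer 1
G0 Z2.62
G0 X18.75 Y10.00
G1 X15.45 Y16.84
G1 X8.05 Y18.53
G1 X2.12 Y13.80
G1 X2.12 Y6.20
G1 X8.05 Y1.47
G1 X15.45 Y3.16
G1 X18.75 Y10.00
; layer 2
G0 Z5.25
G0 X17.50 Y10.00
G1 X14.67 Y15.87
G1 X8.33 Y17.31
G1 X3.24 Y13.25
G1 X3.24 Y6.75
G1 X8.33 Y2.69
G1 X14.67 Y4.13
G1 X17.50 Y10.00
; layer 3
G0 Z7.88
G0 X16.25 Y10.00
G1 X13.89 Y14.89
G1 X8.61 Y16.09
G1 X4.37 Y12.71
G1 X4.37 Y7.29
G1 X8.61 Y3.91
G1 X13.89 Y5.11
G1 X16.25 Y10.00
; layer 4
G0 Z10.50
G0 X15.00 Y10.00
G1 X13.12 Y13.91
G1 X8.88 Y14.88
G1 X5.50 Y12.17
G1 X5.50 Y7.83
G1 X8.88 Y5.12
G1 X13.12 Y6.09
G1 X15.00 Y10.00
; layer 5
G0 Z13.12
G0 X13.75 Y10.00
G1 X12.34 Y12.93
G1 X9.16 Y13.66
G1 X6.62 Y11.63
G1 X6.62 Y8.37
G1 X9.16 Y6.34
G1 X12.34 Y7.07
G1 X13.75 Y10.00
; layer 6
G0 Z15.75
G0 X12.50 Y10.00
G1 X11.56 Y11.96
G1 X9.44 Y12.44
G1 X7.75 Y11.09
G1 X7.75 Y8.91
G1 X9.44 Y7.56
G1 X11.56 Y8.04
G1 X12.50 Y10.00
; layer 7
G0 Z18.38
G0 X11.25 Y10.00
G1 X10.78 Y10.98
G1 X9.72 Y11.22
G1 X8.87 Y10.54
G1 X8.87 Y9.46
G1 X9.72 Y8.78
G1 X10.78 Y9.02
G1 X11.25 Y10.00
M2 ; end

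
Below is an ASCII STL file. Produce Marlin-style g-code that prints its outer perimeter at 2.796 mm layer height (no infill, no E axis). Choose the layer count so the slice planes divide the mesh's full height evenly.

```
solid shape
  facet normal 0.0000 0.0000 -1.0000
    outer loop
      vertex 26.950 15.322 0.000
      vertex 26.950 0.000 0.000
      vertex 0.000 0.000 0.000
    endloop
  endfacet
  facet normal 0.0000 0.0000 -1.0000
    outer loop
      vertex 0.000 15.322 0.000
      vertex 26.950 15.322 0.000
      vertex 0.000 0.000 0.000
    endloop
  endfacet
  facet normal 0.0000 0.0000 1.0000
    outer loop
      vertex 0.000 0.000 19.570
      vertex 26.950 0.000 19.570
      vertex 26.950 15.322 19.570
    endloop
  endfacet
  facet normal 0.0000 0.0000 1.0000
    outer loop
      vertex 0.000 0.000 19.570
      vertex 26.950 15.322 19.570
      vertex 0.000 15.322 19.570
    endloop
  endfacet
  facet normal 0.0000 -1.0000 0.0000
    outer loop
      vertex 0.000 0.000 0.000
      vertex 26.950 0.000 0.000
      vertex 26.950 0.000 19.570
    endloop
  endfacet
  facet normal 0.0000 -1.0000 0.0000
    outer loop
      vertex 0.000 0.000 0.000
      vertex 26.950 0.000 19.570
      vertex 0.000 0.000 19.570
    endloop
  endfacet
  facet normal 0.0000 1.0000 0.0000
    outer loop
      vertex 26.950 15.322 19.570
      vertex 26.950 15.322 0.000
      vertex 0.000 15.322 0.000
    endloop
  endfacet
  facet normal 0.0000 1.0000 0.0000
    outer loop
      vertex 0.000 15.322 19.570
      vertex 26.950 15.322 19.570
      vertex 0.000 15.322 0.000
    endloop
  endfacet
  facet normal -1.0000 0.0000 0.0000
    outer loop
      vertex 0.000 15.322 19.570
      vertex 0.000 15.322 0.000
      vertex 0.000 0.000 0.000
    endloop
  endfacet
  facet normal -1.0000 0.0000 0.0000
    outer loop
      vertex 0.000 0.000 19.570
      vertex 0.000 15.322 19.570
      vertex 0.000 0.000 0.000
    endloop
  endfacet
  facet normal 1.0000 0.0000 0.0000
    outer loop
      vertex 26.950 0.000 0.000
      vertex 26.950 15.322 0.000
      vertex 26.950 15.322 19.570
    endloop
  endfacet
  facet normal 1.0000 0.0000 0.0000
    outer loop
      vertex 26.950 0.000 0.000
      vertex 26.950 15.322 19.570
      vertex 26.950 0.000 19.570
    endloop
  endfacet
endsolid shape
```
; perimeter-only toolpath
G21 ; units = mm
G90 ; absolute positioning
G28 ; home
; layer 1
G0 Z2.796
G0 X0.000 Y0.000
G1 X26.950 Y0.000
G1 X26.950 Y15.322
G1 X0.000 Y15.322
G1 X0.000 Y0.000
; layer 2
G0 Z5.591
G0 X0.000 Y0.000
G1 X26.950 Y0.000
G1 X26.950 Y15.322
G1 X0.000 Y15.322
G1 X0.000 Y0.000
; layer 3
G0 Z8.387
G0 X0.000 Y0.000
G1 X26.950 Y0.000
G1 X26.950 Y15.322
G1 X0.000 Y15.322
G1 X0.000 Y0.000
; layer 4
G0 Z11.183
G0 X0.000 Y0.000
G1 X26.950 Y0.000
G1 X26.950 Y15.322
G1 X0.000 Y15.322
G1 X0.000 Y0.000
; layer 5
G0 Z13.979
G0 X0.000 Y0.000
G1 X26.950 Y0.000
G1 X26.950 Y15.322
G1 X0.000 Y15.322
G1 X0.000 Y0.000
; layer 6
G0 Z16.774
G0 X0.000 Y0.000
G1 X26.950 Y0.000
G1 X26.950 Y15.322
G1 X0.000 Y15.322
G1 X0.000 Y0.000
; layer 7
G0 Z19.570
G0 X0.000 Y0.000
G1 X26.950 Y0.000
G1 X26.950 Y15.322
G1 X0.000 Y15.322
G1 X0.000 Y0.000
M2 ; end

The solid is a rectangular box, roughly 26.9 × 15.3 mm footprint and 19.6 mm tall. Slicing at Δz = 2.796 mm — 7 equal slices spanning the solid's height, so layer i sits at z = i·h/7 — gives 7 non-empty perimeters. Each is a 4-segment closed polygon; G0 lifts to the layer z and rapids to the start vertex, then G1 traces the edges.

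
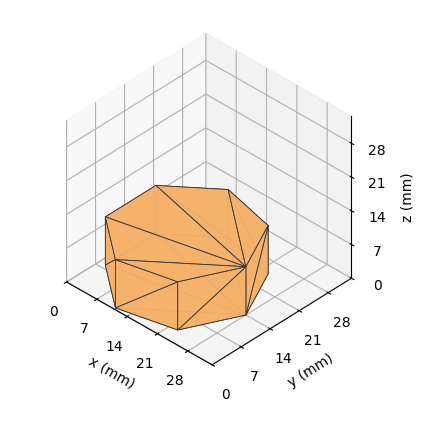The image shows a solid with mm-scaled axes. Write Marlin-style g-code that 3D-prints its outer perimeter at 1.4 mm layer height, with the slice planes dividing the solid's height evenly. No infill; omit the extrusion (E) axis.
Reading the render: the shape is a regular 7-sided prism (a cylinder approximated with 7 flat sides), circumscribed radius ≈ 14 mm, height ≈ 10 mm (dimensions read to the nearest mm from the axis ticks). For the g-code, the solid's height is divided into equal slices at the stated Δz and each level perimeter traced with G1 moves after a G0 lift.

; perimeter-only toolpath
G21 ; units = mm
G90 ; absolute positioning
G28 ; home
; layer 1
G0 Z1.4
G0 X28.0 Y14.0
G1 X22.7 Y24.9
G1 X10.9 Y27.6
G1 X1.4 Y20.1
G1 X1.4 Y7.9
G1 X10.9 Y0.4
G1 X22.7 Y3.1
G1 X28.0 Y14.0
; layer 2
G0 Z2.9
G0 X28.0 Y14.0
G1 X22.7 Y24.9
G1 X10.9 Y27.6
G1 X1.4 Y20.1
G1 X1.4 Y7.9
G1 X10.9 Y0.4
G1 X22.7 Y3.1
G1 X28.0 Y14.0
; layer 3
G0 Z4.3
G0 X28.0 Y14.0
G1 X22.7 Y24.9
G1 X10.9 Y27.6
G1 X1.4 Y20.1
G1 X1.4 Y7.9
G1 X10.9 Y0.4
G1 X22.7 Y3.1
G1 X28.0 Y14.0
; layer 4
G0 Z5.7
G0 X28.0 Y14.0
G1 X22.7 Y24.9
G1 X10.9 Y27.6
G1 X1.4 Y20.1
G1 X1.4 Y7.9
G1 X10.9 Y0.4
G1 X22.7 Y3.1
G1 X28.0 Y14.0
; layer 5
G0 Z7.1
G0 X28.0 Y14.0
G1 X22.7 Y24.9
G1 X10.9 Y27.6
G1 X1.4 Y20.1
G1 X1.4 Y7.9
G1 X10.9 Y0.4
G1 X22.7 Y3.1
G1 X28.0 Y14.0
; layer 6
G0 Z8.6
G0 X28.0 Y14.0
G1 X22.7 Y24.9
G1 X10.9 Y27.6
G1 X1.4 Y20.1
G1 X1.4 Y7.9
G1 X10.9 Y0.4
G1 X22.7 Y3.1
G1 X28.0 Y14.0
; layer 7
G0 Z10.0
G0 X28.0 Y14.0
G1 X22.7 Y24.9
G1 X10.9 Y27.6
G1 X1.4 Y20.1
G1 X1.4 Y7.9
G1 X10.9 Y0.4
G1 X22.7 Y3.1
G1 X28.0 Y14.0
M2 ; end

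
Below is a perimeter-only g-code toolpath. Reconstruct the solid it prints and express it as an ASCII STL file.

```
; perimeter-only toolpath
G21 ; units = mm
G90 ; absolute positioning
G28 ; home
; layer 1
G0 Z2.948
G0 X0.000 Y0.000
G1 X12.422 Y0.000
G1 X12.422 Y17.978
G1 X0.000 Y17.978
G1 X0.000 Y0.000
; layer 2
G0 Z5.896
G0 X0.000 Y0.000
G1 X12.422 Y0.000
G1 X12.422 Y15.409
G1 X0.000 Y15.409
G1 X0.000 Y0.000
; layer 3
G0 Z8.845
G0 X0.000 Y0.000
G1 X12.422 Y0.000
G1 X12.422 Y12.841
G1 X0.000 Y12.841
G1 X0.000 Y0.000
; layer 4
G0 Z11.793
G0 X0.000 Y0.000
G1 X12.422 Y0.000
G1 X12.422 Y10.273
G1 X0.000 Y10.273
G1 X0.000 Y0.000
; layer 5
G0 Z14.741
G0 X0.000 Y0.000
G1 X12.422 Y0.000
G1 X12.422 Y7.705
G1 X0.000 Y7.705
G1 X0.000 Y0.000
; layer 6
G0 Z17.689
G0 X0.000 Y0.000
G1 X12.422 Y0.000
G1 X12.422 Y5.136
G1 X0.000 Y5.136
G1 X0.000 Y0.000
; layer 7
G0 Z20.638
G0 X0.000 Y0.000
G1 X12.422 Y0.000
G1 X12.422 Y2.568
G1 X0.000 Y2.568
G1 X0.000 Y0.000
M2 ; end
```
solid part
  facet normal 0.0000 0.0000 -1.0000
    outer loop
      vertex 12.422 20.546 0.000
      vertex 12.422 0.000 0.000
      vertex 0.000 0.000 0.000
    endloop
  endfacet
  facet normal 0.0000 0.0000 -1.0000
    outer loop
      vertex 0.000 20.546 0.000
      vertex 12.422 20.546 0.000
      vertex 0.000 0.000 0.000
    endloop
  endfacet
  facet normal 0.0000 -1.0000 0.0000
    outer loop
      vertex 0.000 0.000 0.000
      vertex 12.422 0.000 0.000
      vertex 12.422 0.000 23.586
    endloop
  endfacet
  facet normal 0.0000 -1.0000 0.0000
    outer loop
      vertex 0.000 0.000 0.000
      vertex 12.422 0.000 23.586
      vertex 0.000 0.000 23.586
    endloop
  endfacet
  facet normal 0.0000 0.7540 0.6568
    outer loop
      vertex 0.000 0.000 23.586
      vertex 12.422 0.000 23.586
      vertex 12.422 20.546 0.000
    endloop
  endfacet
  facet normal 0.0000 0.7540 0.6568
    outer loop
      vertex 0.000 0.000 23.586
      vertex 12.422 20.546 0.000
      vertex 0.000 20.546 0.000
    endloop
  endfacet
  facet normal -1.0000 0.0000 0.0000
    outer loop
      vertex 0.000 0.000 23.586
      vertex 0.000 20.546 0.000
      vertex 0.000 0.000 0.000
    endloop
  endfacet
  facet normal 1.0000 0.0000 0.0000
    outer loop
      vertex 12.422 0.000 0.000
      vertex 12.422 20.546 0.000
      vertex 12.422 0.000 23.586
    endloop
  endfacet
endsolid part

The G0 Z moves step by Δz≈2.948 mm. The G1 loops shrink linearly with z, so the solid tapers from its base footprint up to z≈23.6. Closing with a flat bottom cap and the tapered top and triangulating gives 8 facets — a wedge (ramp): 12.4 × 20.5 mm base, rising to 23.6 mm along the y=0 edge and sloping linearly to z=0 at y=20.5.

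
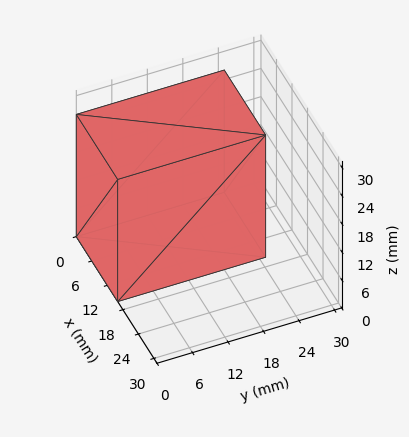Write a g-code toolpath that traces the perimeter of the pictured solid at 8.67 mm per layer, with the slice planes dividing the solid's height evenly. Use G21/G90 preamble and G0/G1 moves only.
Reading the render: the shape is a rectangular box, roughly 16 × 25 mm footprint and 26 mm tall (dimensions read to the nearest mm from the axis ticks). For the g-code, the solid's height is divided into equal slices at the stated Δz and each level perimeter traced with G1 moves after a G0 lift.

; perimeter-only toolpath
G21 ; units = mm
G90 ; absolute positioning
G28 ; home
; layer 1
G0 Z8.67
G0 X0.00 Y0.00
G1 X16.00 Y0.00
G1 X16.00 Y25.00
G1 X0.00 Y25.00
G1 X0.00 Y0.00
; layer 2
G0 Z17.33
G0 X0.00 Y0.00
G1 X16.00 Y0.00
G1 X16.00 Y25.00
G1 X0.00 Y25.00
G1 X0.00 Y0.00
; layer 3
G0 Z26.00
G0 X0.00 Y0.00
G1 X16.00 Y0.00
G1 X16.00 Y25.00
G1 X0.00 Y25.00
G1 X0.00 Y0.00
M2 ; end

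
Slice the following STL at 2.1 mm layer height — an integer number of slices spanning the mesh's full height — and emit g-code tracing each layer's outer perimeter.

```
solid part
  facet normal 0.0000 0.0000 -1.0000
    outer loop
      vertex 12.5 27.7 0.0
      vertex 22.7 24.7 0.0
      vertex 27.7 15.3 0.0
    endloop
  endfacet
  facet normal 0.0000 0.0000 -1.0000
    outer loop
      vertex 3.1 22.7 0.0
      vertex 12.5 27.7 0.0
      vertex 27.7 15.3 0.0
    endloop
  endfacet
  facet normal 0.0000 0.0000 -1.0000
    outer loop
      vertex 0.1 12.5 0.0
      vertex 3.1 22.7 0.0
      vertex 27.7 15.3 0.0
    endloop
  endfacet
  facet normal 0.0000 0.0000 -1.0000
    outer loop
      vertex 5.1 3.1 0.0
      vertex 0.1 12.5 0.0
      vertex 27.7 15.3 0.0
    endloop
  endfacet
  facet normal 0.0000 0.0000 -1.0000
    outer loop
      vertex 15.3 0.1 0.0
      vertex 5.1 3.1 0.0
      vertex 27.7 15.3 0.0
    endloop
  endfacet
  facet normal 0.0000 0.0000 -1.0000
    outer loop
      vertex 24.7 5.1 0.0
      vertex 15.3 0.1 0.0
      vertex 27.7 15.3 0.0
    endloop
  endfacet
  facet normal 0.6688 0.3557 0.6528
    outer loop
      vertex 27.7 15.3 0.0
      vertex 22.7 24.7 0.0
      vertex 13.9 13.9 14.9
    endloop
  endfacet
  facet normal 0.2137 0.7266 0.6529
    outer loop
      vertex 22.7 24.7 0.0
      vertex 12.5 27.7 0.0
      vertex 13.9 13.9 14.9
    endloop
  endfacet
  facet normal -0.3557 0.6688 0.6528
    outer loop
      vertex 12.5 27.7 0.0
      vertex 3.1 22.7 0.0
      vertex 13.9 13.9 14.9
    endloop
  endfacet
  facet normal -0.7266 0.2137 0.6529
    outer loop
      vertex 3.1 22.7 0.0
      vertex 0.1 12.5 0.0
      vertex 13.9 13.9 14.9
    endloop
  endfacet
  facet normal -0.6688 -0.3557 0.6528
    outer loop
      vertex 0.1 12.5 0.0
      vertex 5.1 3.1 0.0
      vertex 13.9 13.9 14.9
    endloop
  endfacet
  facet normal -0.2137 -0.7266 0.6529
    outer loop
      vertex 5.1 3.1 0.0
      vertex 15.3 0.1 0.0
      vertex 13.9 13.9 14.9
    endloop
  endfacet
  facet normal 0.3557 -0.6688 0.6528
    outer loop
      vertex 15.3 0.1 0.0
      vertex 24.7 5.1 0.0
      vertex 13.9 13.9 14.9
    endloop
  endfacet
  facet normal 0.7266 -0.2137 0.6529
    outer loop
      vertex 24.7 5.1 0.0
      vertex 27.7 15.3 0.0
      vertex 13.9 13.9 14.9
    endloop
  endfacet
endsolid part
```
; perimeter-only toolpath
G21 ; units = mm
G90 ; absolute positioning
G28 ; home
; layer 1
G0 Z2.1
G0 X25.7 Y15.1
G1 X21.4 Y23.2
G1 X12.7 Y25.7
G1 X4.6 Y21.4
G1 X2.1 Y12.7
G1 X6.4 Y4.6
G1 X15.1 Y2.1
G1 X23.2 Y6.4
G1 X25.7 Y15.1
; layer 2
G0 Z4.3
G0 X23.8 Y14.9
G1 X20.2 Y21.6
G1 X12.9 Y23.8
G1 X6.2 Y20.2
G1 X4.0 Y12.9
G1 X7.6 Y6.2
G1 X14.9 Y4.0
G1 X21.6 Y7.6
G1 X23.8 Y14.9
; layer 3
G0 Z6.4
G0 X21.8 Y14.7
G1 X18.9 Y20.1
G1 X13.1 Y21.8
G1 X7.7 Y18.9
G1 X6.0 Y13.1
G1 X8.9 Y7.7
G1 X14.7 Y6.0
G1 X20.1 Y8.9
G1 X21.8 Y14.7
; layer 4
G0 Z8.5
G0 X19.8 Y14.5
G1 X17.7 Y18.5
G1 X13.3 Y19.8
G1 X9.3 Y17.7
G1 X8.0 Y13.3
G1 X10.1 Y9.3
G1 X14.5 Y8.0
G1 X18.5 Y10.1
G1 X19.8 Y14.5
; layer 5
G0 Z10.6
G0 X17.8 Y14.3
G1 X16.4 Y17.0
G1 X13.5 Y17.8
G1 X10.8 Y16.4
G1 X10.0 Y13.5
G1 X11.4 Y10.8
G1 X14.3 Y10.0
G1 X17.0 Y11.4
G1 X17.8 Y14.3
; layer 6
G0 Z12.8
G0 X15.9 Y14.1
G1 X15.2 Y15.4
G1 X13.7 Y15.9
G1 X12.4 Y15.2
G1 X11.9 Y13.7
G1 X12.6 Y12.4
G1 X14.1 Y11.9
G1 X15.4 Y12.6
G1 X15.9 Y14.1
M2 ; end

The solid is a regular 8-sided pyramid, base circumscribed radius ≈ 13.9 mm, apex at z ≈ 14.9 mm. Slicing at Δz = 2.1 mm — 7 equal slices spanning the solid's height, so layer i sits at z = i·h/7 — gives 6 non-empty perimeters. Each is a 8-segment closed polygon; G0 lifts to the layer z and rapids to the start vertex, then G1 traces the edges. The cross-section shrinks linearly with z (the slice at the apex is degenerate and omitted).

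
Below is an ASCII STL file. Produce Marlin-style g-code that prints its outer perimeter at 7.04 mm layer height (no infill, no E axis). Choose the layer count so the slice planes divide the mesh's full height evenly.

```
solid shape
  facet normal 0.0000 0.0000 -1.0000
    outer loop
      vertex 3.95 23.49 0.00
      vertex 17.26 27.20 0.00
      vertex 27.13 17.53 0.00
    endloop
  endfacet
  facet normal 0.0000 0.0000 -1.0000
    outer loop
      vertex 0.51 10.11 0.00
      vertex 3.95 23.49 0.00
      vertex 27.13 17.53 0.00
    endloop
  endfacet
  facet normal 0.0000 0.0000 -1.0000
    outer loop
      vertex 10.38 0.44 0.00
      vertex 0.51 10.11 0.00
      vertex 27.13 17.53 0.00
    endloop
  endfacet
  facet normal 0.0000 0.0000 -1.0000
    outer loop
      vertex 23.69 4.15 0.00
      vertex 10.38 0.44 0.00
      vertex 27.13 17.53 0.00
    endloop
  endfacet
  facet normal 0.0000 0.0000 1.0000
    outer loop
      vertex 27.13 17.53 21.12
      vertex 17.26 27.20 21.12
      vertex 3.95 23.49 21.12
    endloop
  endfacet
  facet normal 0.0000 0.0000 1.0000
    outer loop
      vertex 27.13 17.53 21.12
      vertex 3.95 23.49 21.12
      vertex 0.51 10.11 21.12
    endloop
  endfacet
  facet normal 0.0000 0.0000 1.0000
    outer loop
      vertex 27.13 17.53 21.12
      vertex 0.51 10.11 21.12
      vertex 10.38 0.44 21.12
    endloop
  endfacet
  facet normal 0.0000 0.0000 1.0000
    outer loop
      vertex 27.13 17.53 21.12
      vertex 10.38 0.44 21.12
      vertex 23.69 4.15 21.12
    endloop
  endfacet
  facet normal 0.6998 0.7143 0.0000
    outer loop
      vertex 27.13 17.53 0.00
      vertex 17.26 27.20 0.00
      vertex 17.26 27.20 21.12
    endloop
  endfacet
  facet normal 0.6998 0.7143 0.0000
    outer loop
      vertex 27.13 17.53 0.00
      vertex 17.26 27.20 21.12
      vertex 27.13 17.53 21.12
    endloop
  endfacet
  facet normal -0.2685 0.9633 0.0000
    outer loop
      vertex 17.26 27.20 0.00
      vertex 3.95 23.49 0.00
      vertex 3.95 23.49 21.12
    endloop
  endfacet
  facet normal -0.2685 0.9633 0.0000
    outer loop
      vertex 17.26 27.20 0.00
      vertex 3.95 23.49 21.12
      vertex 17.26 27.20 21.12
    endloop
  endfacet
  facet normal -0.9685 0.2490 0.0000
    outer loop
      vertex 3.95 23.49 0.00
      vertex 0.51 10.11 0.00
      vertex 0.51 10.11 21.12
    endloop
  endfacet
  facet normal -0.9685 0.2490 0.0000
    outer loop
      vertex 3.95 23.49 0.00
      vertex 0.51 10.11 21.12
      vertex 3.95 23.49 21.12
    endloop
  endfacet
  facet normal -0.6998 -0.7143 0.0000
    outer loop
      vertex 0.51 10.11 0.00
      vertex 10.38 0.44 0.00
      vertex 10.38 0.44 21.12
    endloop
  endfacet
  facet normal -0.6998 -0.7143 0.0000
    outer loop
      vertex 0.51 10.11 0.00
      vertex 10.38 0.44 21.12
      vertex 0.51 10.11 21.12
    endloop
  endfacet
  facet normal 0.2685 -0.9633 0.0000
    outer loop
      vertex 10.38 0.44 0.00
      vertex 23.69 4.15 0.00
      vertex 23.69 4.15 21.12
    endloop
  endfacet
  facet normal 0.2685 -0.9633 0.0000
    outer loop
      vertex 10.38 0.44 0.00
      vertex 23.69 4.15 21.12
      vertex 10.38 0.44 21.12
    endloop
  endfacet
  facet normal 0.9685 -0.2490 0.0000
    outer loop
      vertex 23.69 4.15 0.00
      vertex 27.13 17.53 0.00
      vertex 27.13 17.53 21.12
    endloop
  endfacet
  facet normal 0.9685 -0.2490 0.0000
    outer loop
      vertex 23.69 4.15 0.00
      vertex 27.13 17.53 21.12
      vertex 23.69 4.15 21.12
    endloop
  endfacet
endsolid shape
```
; perimeter-only toolpath
G21 ; units = mm
G90 ; absolute positioning
G28 ; home
; layer 1
G0 Z7.04
G0 X27.13 Y17.53
G1 X17.26 Y27.20
G1 X3.95 Y23.49
G1 X0.51 Y10.11
G1 X10.38 Y0.44
G1 X23.69 Y4.15
G1 X27.13 Y17.53
; layer 2
G0 Z14.08
G0 X27.13 Y17.53
G1 X17.26 Y27.20
G1 X3.95 Y23.49
G1 X0.51 Y10.11
G1 X10.38 Y0.44
G1 X23.69 Y4.15
G1 X27.13 Y17.53
; layer 3
G0 Z21.12
G0 X27.13 Y17.53
G1 X17.26 Y27.20
G1 X3.95 Y23.49
G1 X0.51 Y10.11
G1 X10.38 Y0.44
G1 X23.69 Y4.15
G1 X27.13 Y17.53
M2 ; end

The solid is a regular 6-sided prism (a cylinder approximated with 6 flat sides), circumscribed radius ≈ 13.8 mm, height ≈ 21.1 mm. Slicing at Δz = 7.04 mm — 3 equal slices spanning the solid's height, so layer i sits at z = i·h/3 — gives 3 non-empty perimeters. Each is a 6-segment closed polygon; G0 lifts to the layer z and rapids to the start vertex, then G1 traces the edges.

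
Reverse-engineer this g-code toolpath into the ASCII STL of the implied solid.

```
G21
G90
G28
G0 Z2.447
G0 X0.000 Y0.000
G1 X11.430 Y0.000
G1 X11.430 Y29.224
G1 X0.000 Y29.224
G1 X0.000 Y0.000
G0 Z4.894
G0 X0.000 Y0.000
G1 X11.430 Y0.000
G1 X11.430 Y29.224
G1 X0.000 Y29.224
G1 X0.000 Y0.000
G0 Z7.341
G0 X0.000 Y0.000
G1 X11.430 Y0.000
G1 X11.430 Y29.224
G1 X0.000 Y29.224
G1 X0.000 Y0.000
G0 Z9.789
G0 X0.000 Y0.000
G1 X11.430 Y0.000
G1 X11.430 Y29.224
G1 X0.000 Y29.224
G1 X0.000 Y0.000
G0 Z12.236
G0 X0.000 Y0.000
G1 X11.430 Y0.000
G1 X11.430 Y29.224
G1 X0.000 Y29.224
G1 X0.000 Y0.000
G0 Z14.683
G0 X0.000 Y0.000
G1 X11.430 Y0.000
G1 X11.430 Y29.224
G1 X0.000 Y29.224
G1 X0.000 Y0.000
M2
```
solid part
  facet normal 0.0000 0.0000 -1.0000
    outer loop
      vertex 11.430 29.224 0.000
      vertex 11.430 0.000 0.000
      vertex 0.000 0.000 0.000
    endloop
  endfacet
  facet normal 0.0000 0.0000 -1.0000
    outer loop
      vertex 0.000 29.224 0.000
      vertex 11.430 29.224 0.000
      vertex 0.000 0.000 0.000
    endloop
  endfacet
  facet normal 0.0000 0.0000 1.0000
    outer loop
      vertex 0.000 0.000 14.683
      vertex 11.430 0.000 14.683
      vertex 11.430 29.224 14.683
    endloop
  endfacet
  facet normal 0.0000 0.0000 1.0000
    outer loop
      vertex 0.000 0.000 14.683
      vertex 11.430 29.224 14.683
      vertex 0.000 29.224 14.683
    endloop
  endfacet
  facet normal 0.0000 -1.0000 0.0000
    outer loop
      vertex 0.000 0.000 0.000
      vertex 11.430 0.000 0.000
      vertex 11.430 0.000 14.683
    endloop
  endfacet
  facet normal 0.0000 -1.0000 0.0000
    outer loop
      vertex 0.000 0.000 0.000
      vertex 11.430 0.000 14.683
      vertex 0.000 0.000 14.683
    endloop
  endfacet
  facet normal 0.0000 1.0000 0.0000
    outer loop
      vertex 11.430 29.224 14.683
      vertex 11.430 29.224 0.000
      vertex 0.000 29.224 0.000
    endloop
  endfacet
  facet normal 0.0000 1.0000 0.0000
    outer loop
      vertex 0.000 29.224 14.683
      vertex 11.430 29.224 14.683
      vertex 0.000 29.224 0.000
    endloop
  endfacet
  facet normal -1.0000 0.0000 0.0000
    outer loop
      vertex 0.000 29.224 14.683
      vertex 0.000 29.224 0.000
      vertex 0.000 0.000 0.000
    endloop
  endfacet
  facet normal -1.0000 0.0000 0.0000
    outer loop
      vertex 0.000 0.000 14.683
      vertex 0.000 29.224 14.683
      vertex 0.000 0.000 0.000
    endloop
  endfacet
  facet normal 1.0000 0.0000 0.0000
    outer loop
      vertex 11.430 0.000 0.000
      vertex 11.430 29.224 0.000
      vertex 11.430 29.224 14.683
    endloop
  endfacet
  facet normal 1.0000 0.0000 0.0000
    outer loop
      vertex 11.430 0.000 0.000
      vertex 11.430 29.224 14.683
      vertex 11.430 0.000 14.683
    endloop
  endfacet
endsolid part

The G0 Z moves step by Δz≈2.447 mm. Every layer's G1 loop is the same polygon, so the solid is a straight extrusion of it from z=0 to z≈14.7. Closing with flat bottom and top caps and triangulating gives 12 facets — a rectangular box, roughly 11.4 × 29.2 mm footprint and 14.7 mm tall.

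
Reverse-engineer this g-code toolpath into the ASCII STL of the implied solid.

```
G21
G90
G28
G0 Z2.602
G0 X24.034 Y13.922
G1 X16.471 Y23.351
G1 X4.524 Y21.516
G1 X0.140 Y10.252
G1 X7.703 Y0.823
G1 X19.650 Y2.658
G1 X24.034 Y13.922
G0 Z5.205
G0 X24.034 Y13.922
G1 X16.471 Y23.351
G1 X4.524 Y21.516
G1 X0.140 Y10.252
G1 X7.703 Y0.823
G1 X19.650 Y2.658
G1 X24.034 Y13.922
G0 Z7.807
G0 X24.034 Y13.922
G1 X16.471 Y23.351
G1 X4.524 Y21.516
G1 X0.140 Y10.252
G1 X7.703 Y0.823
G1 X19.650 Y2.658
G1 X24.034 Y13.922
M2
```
solid part
  facet normal 0.0000 0.0000 -1.0000
    outer loop
      vertex 4.524 21.516 0.000
      vertex 16.471 23.351 0.000
      vertex 24.034 13.922 0.000
    endloop
  endfacet
  facet normal 0.0000 0.0000 -1.0000
    outer loop
      vertex 0.140 10.252 0.000
      vertex 4.524 21.516 0.000
      vertex 24.034 13.922 0.000
    endloop
  endfacet
  facet normal 0.0000 0.0000 -1.0000
    outer loop
      vertex 7.703 0.823 0.000
      vertex 0.140 10.252 0.000
      vertex 24.034 13.922 0.000
    endloop
  endfacet
  facet normal 0.0000 0.0000 -1.0000
    outer loop
      vertex 19.650 2.658 0.000
      vertex 7.703 0.823 0.000
      vertex 24.034 13.922 0.000
    endloop
  endfacet
  facet normal 0.0000 0.0000 1.0000
    outer loop
      vertex 24.034 13.922 7.807
      vertex 16.471 23.351 7.807
      vertex 4.524 21.516 7.807
    endloop
  endfacet
  facet normal 0.0000 0.0000 1.0000
    outer loop
      vertex 24.034 13.922 7.807
      vertex 4.524 21.516 7.807
      vertex 0.140 10.252 7.807
    endloop
  endfacet
  facet normal 0.0000 0.0000 1.0000
    outer loop
      vertex 24.034 13.922 7.807
      vertex 0.140 10.252 7.807
      vertex 7.703 0.823 7.807
    endloop
  endfacet
  facet normal 0.0000 0.0000 1.0000
    outer loop
      vertex 24.034 13.922 7.807
      vertex 7.703 0.823 7.807
      vertex 19.650 2.658 7.807
    endloop
  endfacet
  facet normal 0.7801 0.6257 0.0000
    outer loop
      vertex 24.034 13.922 0.000
      vertex 16.471 23.351 0.000
      vertex 16.471 23.351 7.807
    endloop
  endfacet
  facet normal 0.7801 0.6257 0.0000
    outer loop
      vertex 24.034 13.922 0.000
      vertex 16.471 23.351 7.807
      vertex 24.034 13.922 7.807
    endloop
  endfacet
  facet normal -0.1518 0.9884 0.0000
    outer loop
      vertex 16.471 23.351 0.000
      vertex 4.524 21.516 0.000
      vertex 4.524 21.516 7.807
    endloop
  endfacet
  facet normal -0.1518 0.9884 0.0000
    outer loop
      vertex 16.471 23.351 0.000
      vertex 4.524 21.516 7.807
      vertex 16.471 23.351 7.807
    endloop
  endfacet
  facet normal -0.9319 0.3627 0.0000
    outer loop
      vertex 4.524 21.516 0.000
      vertex 0.140 10.252 0.000
      vertex 0.140 10.252 7.807
    endloop
  endfacet
  facet normal -0.9319 0.3627 0.0000
    outer loop
      vertex 4.524 21.516 0.000
      vertex 0.140 10.252 7.807
      vertex 4.524 21.516 7.807
    endloop
  endfacet
  facet normal -0.7801 -0.6257 0.0000
    outer loop
      vertex 0.140 10.252 0.000
      vertex 7.703 0.823 0.000
      vertex 7.703 0.823 7.807
    endloop
  endfacet
  facet normal -0.7801 -0.6257 0.0000
    outer loop
      vertex 0.140 10.252 0.000
      vertex 7.703 0.823 7.807
      vertex 0.140 10.252 7.807
    endloop
  endfacet
  facet normal 0.1518 -0.9884 0.0000
    outer loop
      vertex 7.703 0.823 0.000
      vertex 19.650 2.658 0.000
      vertex 19.650 2.658 7.807
    endloop
  endfacet
  facet normal 0.1518 -0.9884 0.0000
    outer loop
      vertex 7.703 0.823 0.000
      vertex 19.650 2.658 7.807
      vertex 7.703 0.823 7.807
    endloop
  endfacet
  facet normal 0.9319 -0.3627 0.0000
    outer loop
      vertex 19.650 2.658 0.000
      vertex 24.034 13.922 0.000
      vertex 24.034 13.922 7.807
    endloop
  endfacet
  facet normal 0.9319 -0.3627 0.0000
    outer loop
      vertex 19.650 2.658 0.000
      vertex 24.034 13.922 7.807
      vertex 19.650 2.658 7.807
    endloop
  endfacet
endsolid part

The G0 Z moves step by Δz≈2.602 mm. Every layer's G1 loop is the same polygon, so the solid is a straight extrusion of it from z=0 to z≈7.81. Closing with flat bottom and top caps and triangulating gives 20 facets — a regular 6-sided prism (a cylinder approximated with 6 flat sides), circumscribed radius ≈ 12.1 mm, height ≈ 7.81 mm.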